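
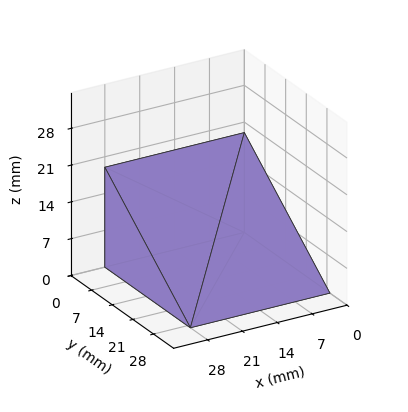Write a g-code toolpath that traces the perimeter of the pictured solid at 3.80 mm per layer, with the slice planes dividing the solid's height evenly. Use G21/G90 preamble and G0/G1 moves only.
Reading the render: the shape is a wedge (ramp): 28 × 29 mm base, rising to 19 mm along the y=0 edge and sloping linearly to z=0 at y=29 (dimensions read to the nearest mm from the axis ticks). For the g-code, the solid's height is divided into equal slices at the stated Δz and each level perimeter traced with G1 moves after a G0 lift.

; perimeter-only toolpath
G21 ; units = mm
G90 ; absolute positioning
G28 ; home
; layer 1
G0 Z3.80
G0 X0.00 Y0.00
G1 X28.00 Y0.00
G1 X28.00 Y23.20
G1 X0.00 Y23.20
G1 X0.00 Y0.00
; layer 2
G0 Z7.60
G0 X0.00 Y0.00
G1 X28.00 Y0.00
G1 X28.00 Y17.40
G1 X0.00 Y17.40
G1 X0.00 Y0.00
; layer 3
G0 Z11.40
G0 X0.00 Y0.00
G1 X28.00 Y0.00
G1 X28.00 Y11.60
G1 X0.00 Y11.60
G1 X0.00 Y0.00
; layer 4
G0 Z15.20
G0 X0.00 Y0.00
G1 X28.00 Y0.00
G1 X28.00 Y5.80
G1 X0.00 Y5.80
G1 X0.00 Y0.00
M2 ; end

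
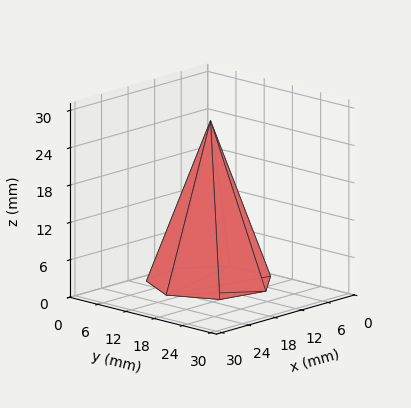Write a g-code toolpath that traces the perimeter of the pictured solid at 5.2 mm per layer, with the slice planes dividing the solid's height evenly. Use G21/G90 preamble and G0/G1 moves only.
Reading the render: the shape is a regular 7-sided pyramid, base circumscribed radius ≈ 10 mm, apex at z ≈ 26 mm (dimensions read to the nearest mm from the axis ticks). For the g-code, the solid's height is divided into equal slices at the stated Δz and each level perimeter traced with G1 moves after a G0 lift.

; perimeter-only toolpath
G21 ; units = mm
G90 ; absolute positioning
G28 ; home
; layer 1
G0 Z5.2
G0 X18.0 Y10.0
G1 X15.0 Y16.2
G1 X8.2 Y17.8
G1 X2.8 Y13.4
G1 X2.8 Y6.6
G1 X8.2 Y2.2
G1 X15.0 Y3.8
G1 X18.0 Y10.0
; layer 2
G0 Z10.4
G0 X16.0 Y10.0
G1 X13.7 Y14.7
G1 X8.7 Y15.8
G1 X4.6 Y12.6
G1 X4.6 Y7.4
G1 X8.7 Y4.2
G1 X13.7 Y5.3
G1 X16.0 Y10.0
; layer 3
G0 Z15.6
G0 X14.0 Y10.0
G1 X12.5 Y13.1
G1 X9.1 Y13.9
G1 X6.4 Y11.7
G1 X6.4 Y8.3
G1 X9.1 Y6.1
G1 X12.5 Y6.9
G1 X14.0 Y10.0
; layer 4
G0 Z20.8
G0 X12.0 Y10.0
G1 X11.2 Y11.6
G1 X9.6 Y11.9
G1 X8.2 Y10.9
G1 X8.2 Y9.1
G1 X9.6 Y8.1
G1 X11.2 Y8.4
G1 X12.0 Y10.0
M2 ; end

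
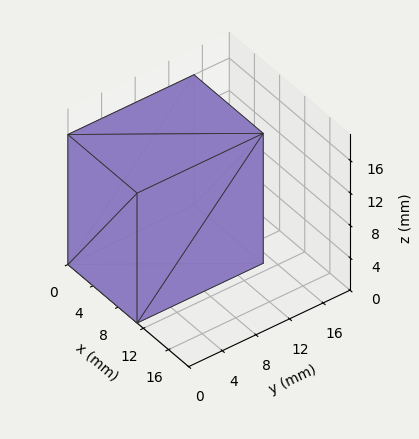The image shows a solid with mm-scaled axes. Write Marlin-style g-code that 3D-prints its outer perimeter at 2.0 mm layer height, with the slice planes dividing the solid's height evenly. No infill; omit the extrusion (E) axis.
Reading the render: the shape is a rectangular box, roughly 11 × 15 mm footprint and 16 mm tall (dimensions read to the nearest mm from the axis ticks). For the g-code, the solid's height is divided into equal slices at the stated Δz and each level perimeter traced with G1 moves after a G0 lift.

; perimeter-only toolpath
G21 ; units = mm
G90 ; absolute positioning
G28 ; home
; layer 1
G0 Z2.0
G0 X0.0 Y0.0
G1 X11.0 Y0.0
G1 X11.0 Y15.0
G1 X0.0 Y15.0
G1 X0.0 Y0.0
; layer 2
G0 Z4.0
G0 X0.0 Y0.0
G1 X11.0 Y0.0
G1 X11.0 Y15.0
G1 X0.0 Y15.0
G1 X0.0 Y0.0
; layer 3
G0 Z6.0
G0 X0.0 Y0.0
G1 X11.0 Y0.0
G1 X11.0 Y15.0
G1 X0.0 Y15.0
G1 X0.0 Y0.0
; layer 4
G0 Z8.0
G0 X0.0 Y0.0
G1 X11.0 Y0.0
G1 X11.0 Y15.0
G1 X0.0 Y15.0
G1 X0.0 Y0.0
; layer 5
G0 Z10.0
G0 X0.0 Y0.0
G1 X11.0 Y0.0
G1 X11.0 Y15.0
G1 X0.0 Y15.0
G1 X0.0 Y0.0
; layer 6
G0 Z12.0
G0 X0.0 Y0.0
G1 X11.0 Y0.0
G1 X11.0 Y15.0
G1 X0.0 Y15.0
G1 X0.0 Y0.0
; layer 7
G0 Z14.0
G0 X0.0 Y0.0
G1 X11.0 Y0.0
G1 X11.0 Y15.0
G1 X0.0 Y15.0
G1 X0.0 Y0.0
; layer 8
G0 Z16.0
G0 X0.0 Y0.0
G1 X11.0 Y0.0
G1 X11.0 Y15.0
G1 X0.0 Y15.0
G1 X0.0 Y0.0
M2 ; end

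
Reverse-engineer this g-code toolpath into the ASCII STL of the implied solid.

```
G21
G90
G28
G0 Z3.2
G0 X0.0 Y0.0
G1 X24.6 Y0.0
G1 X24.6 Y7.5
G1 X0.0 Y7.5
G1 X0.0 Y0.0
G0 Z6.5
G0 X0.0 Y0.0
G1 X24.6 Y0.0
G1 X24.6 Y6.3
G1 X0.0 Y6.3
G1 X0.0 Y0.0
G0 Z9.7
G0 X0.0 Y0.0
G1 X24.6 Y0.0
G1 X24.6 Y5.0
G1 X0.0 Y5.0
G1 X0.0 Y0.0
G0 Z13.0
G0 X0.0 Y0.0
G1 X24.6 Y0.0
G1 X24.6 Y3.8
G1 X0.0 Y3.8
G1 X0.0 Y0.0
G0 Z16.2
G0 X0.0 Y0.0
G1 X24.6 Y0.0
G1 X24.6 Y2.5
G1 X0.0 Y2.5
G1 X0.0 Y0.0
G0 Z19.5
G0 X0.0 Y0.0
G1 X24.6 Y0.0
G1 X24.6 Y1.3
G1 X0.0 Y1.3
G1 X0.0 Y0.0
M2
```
solid part
  facet normal 0.0000 0.0000 -1.0000
    outer loop
      vertex 24.6 8.8 0.0
      vertex 24.6 0.0 0.0
      vertex 0.0 0.0 0.0
    endloop
  endfacet
  facet normal 0.0000 0.0000 -1.0000
    outer loop
      vertex 0.0 8.8 0.0
      vertex 24.6 8.8 0.0
      vertex 0.0 0.0 0.0
    endloop
  endfacet
  facet normal 0.0000 -1.0000 0.0000
    outer loop
      vertex 0.0 0.0 0.0
      vertex 24.6 0.0 0.0
      vertex 24.6 0.0 22.7
    endloop
  endfacet
  facet normal 0.0000 -1.0000 0.0000
    outer loop
      vertex 0.0 0.0 0.0
      vertex 24.6 0.0 22.7
      vertex 0.0 0.0 22.7
    endloop
  endfacet
  facet normal 0.0000 0.9324 0.3615
    outer loop
      vertex 0.0 0.0 22.7
      vertex 24.6 0.0 22.7
      vertex 24.6 8.8 0.0
    endloop
  endfacet
  facet normal 0.0000 0.9324 0.3615
    outer loop
      vertex 0.0 0.0 22.7
      vertex 24.6 8.8 0.0
      vertex 0.0 8.8 0.0
    endloop
  endfacet
  facet normal -1.0000 0.0000 0.0000
    outer loop
      vertex 0.0 0.0 22.7
      vertex 0.0 8.8 0.0
      vertex 0.0 0.0 0.0
    endloop
  endfacet
  facet normal 1.0000 0.0000 0.0000
    outer loop
      vertex 24.6 0.0 0.0
      vertex 24.6 8.8 0.0
      vertex 24.6 0.0 22.7
    endloop
  endfacet
endsolid part

The G0 Z moves step by Δz≈3.2 mm. The G1 loops shrink linearly with z, so the solid tapers from its base footprint up to z≈22.7. Closing with a flat bottom cap and the tapered top and triangulating gives 8 facets — a wedge (ramp): 24.6 × 8.8 mm base, rising to 22.7 mm along the y=0 edge and sloping linearly to z=0 at y=8.8.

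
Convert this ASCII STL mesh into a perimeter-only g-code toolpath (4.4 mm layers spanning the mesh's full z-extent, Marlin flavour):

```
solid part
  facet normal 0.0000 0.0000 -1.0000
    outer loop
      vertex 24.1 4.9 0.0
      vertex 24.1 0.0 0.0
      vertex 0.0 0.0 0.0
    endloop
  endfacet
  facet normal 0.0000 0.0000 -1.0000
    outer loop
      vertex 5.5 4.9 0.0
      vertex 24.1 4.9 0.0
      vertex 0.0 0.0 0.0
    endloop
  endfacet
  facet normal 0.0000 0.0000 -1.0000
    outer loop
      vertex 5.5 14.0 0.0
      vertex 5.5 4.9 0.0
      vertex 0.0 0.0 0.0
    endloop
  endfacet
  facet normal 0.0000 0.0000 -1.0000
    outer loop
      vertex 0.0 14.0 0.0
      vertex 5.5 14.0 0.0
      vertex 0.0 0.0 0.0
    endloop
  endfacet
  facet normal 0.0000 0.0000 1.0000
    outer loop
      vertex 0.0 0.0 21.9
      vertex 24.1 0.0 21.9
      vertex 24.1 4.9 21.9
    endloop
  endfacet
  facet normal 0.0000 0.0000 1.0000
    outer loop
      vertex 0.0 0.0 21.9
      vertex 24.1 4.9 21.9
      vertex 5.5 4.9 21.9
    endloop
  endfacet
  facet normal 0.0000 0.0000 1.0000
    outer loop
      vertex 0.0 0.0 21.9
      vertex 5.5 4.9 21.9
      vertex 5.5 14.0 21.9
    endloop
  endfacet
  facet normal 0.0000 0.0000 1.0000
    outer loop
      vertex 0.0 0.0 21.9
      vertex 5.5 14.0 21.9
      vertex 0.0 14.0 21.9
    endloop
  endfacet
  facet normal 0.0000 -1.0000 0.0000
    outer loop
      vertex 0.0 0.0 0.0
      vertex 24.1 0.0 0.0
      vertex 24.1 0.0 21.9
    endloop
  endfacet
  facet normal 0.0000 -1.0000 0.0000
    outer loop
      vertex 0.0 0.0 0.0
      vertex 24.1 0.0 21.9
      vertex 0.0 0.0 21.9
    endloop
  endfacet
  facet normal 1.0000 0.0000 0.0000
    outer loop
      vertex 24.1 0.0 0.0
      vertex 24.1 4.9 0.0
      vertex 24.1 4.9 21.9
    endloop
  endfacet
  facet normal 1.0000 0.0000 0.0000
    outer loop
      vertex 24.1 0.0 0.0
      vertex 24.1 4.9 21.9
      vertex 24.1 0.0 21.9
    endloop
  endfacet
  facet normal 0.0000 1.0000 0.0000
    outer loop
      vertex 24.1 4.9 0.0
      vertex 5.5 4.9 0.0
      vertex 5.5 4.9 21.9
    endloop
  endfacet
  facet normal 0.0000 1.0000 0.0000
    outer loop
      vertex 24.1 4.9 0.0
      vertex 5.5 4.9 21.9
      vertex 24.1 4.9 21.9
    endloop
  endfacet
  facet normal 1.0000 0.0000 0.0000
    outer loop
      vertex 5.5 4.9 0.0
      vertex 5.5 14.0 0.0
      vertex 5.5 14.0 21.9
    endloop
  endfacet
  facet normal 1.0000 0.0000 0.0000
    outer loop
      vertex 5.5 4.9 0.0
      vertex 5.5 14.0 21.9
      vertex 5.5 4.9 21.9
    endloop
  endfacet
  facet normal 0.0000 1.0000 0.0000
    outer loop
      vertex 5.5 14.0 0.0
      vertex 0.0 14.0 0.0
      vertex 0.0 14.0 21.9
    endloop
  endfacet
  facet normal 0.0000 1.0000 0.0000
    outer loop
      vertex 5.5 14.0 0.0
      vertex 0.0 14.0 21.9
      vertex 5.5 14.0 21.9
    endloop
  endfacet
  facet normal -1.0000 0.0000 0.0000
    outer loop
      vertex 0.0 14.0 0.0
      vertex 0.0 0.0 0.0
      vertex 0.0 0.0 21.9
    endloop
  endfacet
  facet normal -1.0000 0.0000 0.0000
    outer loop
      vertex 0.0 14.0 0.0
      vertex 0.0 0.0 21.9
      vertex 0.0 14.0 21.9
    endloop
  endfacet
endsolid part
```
; perimeter-only toolpath
G21 ; units = mm
G90 ; absolute positioning
G28 ; home
; layer 1
G0 Z4.4
G0 X0.0 Y0.0
G1 X24.1 Y0.0
G1 X24.1 Y4.9
G1 X5.5 Y4.9
G1 X5.5 Y14.0
G1 X0.0 Y14.0
G1 X0.0 Y0.0
; layer 2
G0 Z8.8
G0 X0.0 Y0.0
G1 X24.1 Y0.0
G1 X24.1 Y4.9
G1 X5.5 Y4.9
G1 X5.5 Y14.0
G1 X0.0 Y14.0
G1 X0.0 Y0.0
; layer 3
G0 Z13.1
G0 X0.0 Y0.0
G1 X24.1 Y0.0
G1 X24.1 Y4.9
G1 X5.5 Y4.9
G1 X5.5 Y14.0
G1 X0.0 Y14.0
G1 X0.0 Y0.0
; layer 4
G0 Z17.5
G0 X0.0 Y0.0
G1 X24.1 Y0.0
G1 X24.1 Y4.9
G1 X5.5 Y4.9
G1 X5.5 Y14.0
G1 X0.0 Y14.0
G1 X0.0 Y0.0
; layer 5
G0 Z21.9
G0 X0.0 Y0.0
G1 X24.1 Y0.0
G1 X24.1 Y4.9
G1 X5.5 Y4.9
G1 X5.5 Y14.0
G1 X0.0 Y14.0
G1 X0.0 Y0.0
M2 ; end

The solid is an L-shaped prism: outer 24.1 × 14 mm, arm thicknesses ≈ 4.9 mm (horizontal) and 5.5 mm (vertical), extruded 21.9 mm in z. Slicing at Δz = 4.4 mm — 5 equal slices spanning the solid's height, so layer i sits at z = i·h/5 — gives 5 non-empty perimeters. Each is a 6-segment closed polygon; G0 lifts to the layer z and rapids to the start vertex, then G1 traces the edges.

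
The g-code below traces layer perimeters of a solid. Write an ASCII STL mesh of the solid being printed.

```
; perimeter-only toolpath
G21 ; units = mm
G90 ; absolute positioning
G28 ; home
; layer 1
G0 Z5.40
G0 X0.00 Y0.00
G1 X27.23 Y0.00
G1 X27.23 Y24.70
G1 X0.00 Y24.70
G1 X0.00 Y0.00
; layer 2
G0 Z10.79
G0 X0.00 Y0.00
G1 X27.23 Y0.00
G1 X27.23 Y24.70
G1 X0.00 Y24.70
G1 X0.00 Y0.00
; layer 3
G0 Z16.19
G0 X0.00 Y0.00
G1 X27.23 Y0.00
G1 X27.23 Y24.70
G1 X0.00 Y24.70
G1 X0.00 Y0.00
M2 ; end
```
solid part
  facet normal 0.0000 0.0000 -1.0000
    outer loop
      vertex 27.23 24.70 0.00
      vertex 27.23 0.00 0.00
      vertex 0.00 0.00 0.00
    endloop
  endfacet
  facet normal 0.0000 0.0000 -1.0000
    outer loop
      vertex 0.00 24.70 0.00
      vertex 27.23 24.70 0.00
      vertex 0.00 0.00 0.00
    endloop
  endfacet
  facet normal 0.0000 0.0000 1.0000
    outer loop
      vertex 0.00 0.00 16.19
      vertex 27.23 0.00 16.19
      vertex 27.23 24.70 16.19
    endloop
  endfacet
  facet normal 0.0000 0.0000 1.0000
    outer loop
      vertex 0.00 0.00 16.19
      vertex 27.23 24.70 16.19
      vertex 0.00 24.70 16.19
    endloop
  endfacet
  facet normal 0.0000 -1.0000 0.0000
    outer loop
      vertex 0.00 0.00 0.00
      vertex 27.23 0.00 0.00
      vertex 27.23 0.00 16.19
    endloop
  endfacet
  facet normal 0.0000 -1.0000 0.0000
    outer loop
      vertex 0.00 0.00 0.00
      vertex 27.23 0.00 16.19
      vertex 0.00 0.00 16.19
    endloop
  endfacet
  facet normal 0.0000 1.0000 0.0000
    outer loop
      vertex 27.23 24.70 16.19
      vertex 27.23 24.70 0.00
      vertex 0.00 24.70 0.00
    endloop
  endfacet
  facet normal 0.0000 1.0000 0.0000
    outer loop
      vertex 0.00 24.70 16.19
      vertex 27.23 24.70 16.19
      vertex 0.00 24.70 0.00
    endloop
  endfacet
  facet normal -1.0000 0.0000 0.0000
    outer loop
      vertex 0.00 24.70 16.19
      vertex 0.00 24.70 0.00
      vertex 0.00 0.00 0.00
    endloop
  endfacet
  facet normal -1.0000 0.0000 0.0000
    outer loop
      vertex 0.00 0.00 16.19
      vertex 0.00 24.70 16.19
      vertex 0.00 0.00 0.00
    endloop
  endfacet
  facet normal 1.0000 0.0000 0.0000
    outer loop
      vertex 27.23 0.00 0.00
      vertex 27.23 24.70 0.00
      vertex 27.23 24.70 16.19
    endloop
  endfacet
  facet normal 1.0000 0.0000 0.0000
    outer loop
      vertex 27.23 0.00 0.00
      vertex 27.23 24.70 16.19
      vertex 27.23 0.00 16.19
    endloop
  endfacet
endsolid part

The G0 Z moves step by Δz≈5.40 mm. Every layer's G1 loop is the same polygon, so the solid is a straight extrusion of it from z=0 to z≈16.2. Closing with flat bottom and top caps and triangulating gives 12 facets — a rectangular box, roughly 27.2 × 24.7 mm footprint and 16.2 mm tall.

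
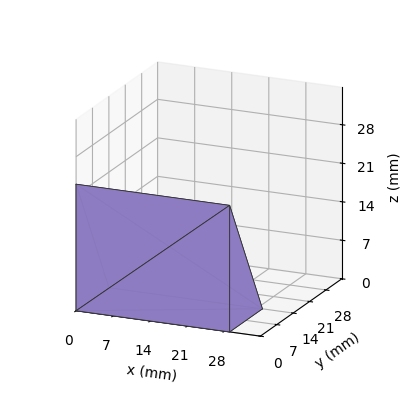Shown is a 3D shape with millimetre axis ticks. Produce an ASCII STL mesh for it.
Reading the render: the shape is a wedge (ramp): 29 × 14 mm base, rising to 23 mm along the y=0 edge and sloping linearly to z=0 at y=14 (dimensions read to the nearest mm from the axis ticks). For the STL, each face is triangulated and given an outward normal.

solid part
  facet normal 0.0000 0.0000 -1.0000
    outer loop
      vertex 29.00 14.00 0.00
      vertex 29.00 0.00 0.00
      vertex 0.00 0.00 0.00
    endloop
  endfacet
  facet normal 0.0000 0.0000 -1.0000
    outer loop
      vertex 0.00 14.00 0.00
      vertex 29.00 14.00 0.00
      vertex 0.00 0.00 0.00
    endloop
  endfacet
  facet normal 0.0000 -1.0000 0.0000
    outer loop
      vertex 0.00 0.00 0.00
      vertex 29.00 0.00 0.00
      vertex 29.00 0.00 23.00
    endloop
  endfacet
  facet normal 0.0000 -1.0000 0.0000
    outer loop
      vertex 0.00 0.00 0.00
      vertex 29.00 0.00 23.00
      vertex 0.00 0.00 23.00
    endloop
  endfacet
  facet normal 0.0000 0.8542 0.5199
    outer loop
      vertex 0.00 0.00 23.00
      vertex 29.00 0.00 23.00
      vertex 29.00 14.00 0.00
    endloop
  endfacet
  facet normal 0.0000 0.8542 0.5199
    outer loop
      vertex 0.00 0.00 23.00
      vertex 29.00 14.00 0.00
      vertex 0.00 14.00 0.00
    endloop
  endfacet
  facet normal -1.0000 0.0000 0.0000
    outer loop
      vertex 0.00 0.00 23.00
      vertex 0.00 14.00 0.00
      vertex 0.00 0.00 0.00
    endloop
  endfacet
  facet normal 1.0000 0.0000 0.0000
    outer loop
      vertex 29.00 0.00 0.00
      vertex 29.00 14.00 0.00
      vertex 29.00 0.00 23.00
    endloop
  endfacet
endsolid part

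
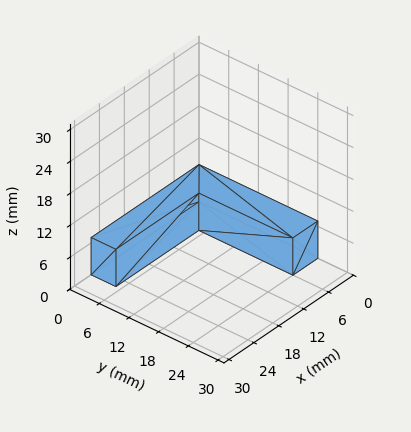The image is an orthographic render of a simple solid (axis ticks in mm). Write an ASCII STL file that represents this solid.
Reading the render: the shape is an L-shaped prism: outer 26 × 24 mm, arm thicknesses ≈ 5 mm (horizontal) and 6 mm (vertical), extruded 7 mm in z (dimensions read to the nearest mm from the axis ticks). For the STL, each face is triangulated and given an outward normal.

solid part
  facet normal 0.0000 0.0000 -1.0000
    outer loop
      vertex 26.00 5.00 0.00
      vertex 26.00 0.00 0.00
      vertex 0.00 0.00 0.00
    endloop
  endfacet
  facet normal 0.0000 0.0000 -1.0000
    outer loop
      vertex 6.00 5.00 0.00
      vertex 26.00 5.00 0.00
      vertex 0.00 0.00 0.00
    endloop
  endfacet
  facet normal 0.0000 0.0000 -1.0000
    outer loop
      vertex 6.00 24.00 0.00
      vertex 6.00 5.00 0.00
      vertex 0.00 0.00 0.00
    endloop
  endfacet
  facet normal 0.0000 0.0000 -1.0000
    outer loop
      vertex 0.00 24.00 0.00
      vertex 6.00 24.00 0.00
      vertex 0.00 0.00 0.00
    endloop
  endfacet
  facet normal 0.0000 0.0000 1.0000
    outer loop
      vertex 0.00 0.00 7.00
      vertex 26.00 0.00 7.00
      vertex 26.00 5.00 7.00
    endloop
  endfacet
  facet normal 0.0000 0.0000 1.0000
    outer loop
      vertex 0.00 0.00 7.00
      vertex 26.00 5.00 7.00
      vertex 6.00 5.00 7.00
    endloop
  endfacet
  facet normal 0.0000 0.0000 1.0000
    outer loop
      vertex 0.00 0.00 7.00
      vertex 6.00 5.00 7.00
      vertex 6.00 24.00 7.00
    endloop
  endfacet
  facet normal 0.0000 0.0000 1.0000
    outer loop
      vertex 0.00 0.00 7.00
      vertex 6.00 24.00 7.00
      vertex 0.00 24.00 7.00
    endloop
  endfacet
  facet normal 0.0000 -1.0000 0.0000
    outer loop
      vertex 0.00 0.00 0.00
      vertex 26.00 0.00 0.00
      vertex 26.00 0.00 7.00
    endloop
  endfacet
  facet normal 0.0000 -1.0000 0.0000
    outer loop
      vertex 0.00 0.00 0.00
      vertex 26.00 0.00 7.00
      vertex 0.00 0.00 7.00
    endloop
  endfacet
  facet normal 1.0000 0.0000 0.0000
    outer loop
      vertex 26.00 0.00 0.00
      vertex 26.00 5.00 0.00
      vertex 26.00 5.00 7.00
    endloop
  endfacet
  facet normal 1.0000 0.0000 0.0000
    outer loop
      vertex 26.00 0.00 0.00
      vertex 26.00 5.00 7.00
      vertex 26.00 0.00 7.00
    endloop
  endfacet
  facet normal 0.0000 1.0000 0.0000
    outer loop
      vertex 26.00 5.00 0.00
      vertex 6.00 5.00 0.00
      vertex 6.00 5.00 7.00
    endloop
  endfacet
  facet normal 0.0000 1.0000 0.0000
    outer loop
      vertex 26.00 5.00 0.00
      vertex 6.00 5.00 7.00
      vertex 26.00 5.00 7.00
    endloop
  endfacet
  facet normal 1.0000 0.0000 0.0000
    outer loop
      vertex 6.00 5.00 0.00
      vertex 6.00 24.00 0.00
      vertex 6.00 24.00 7.00
    endloop
  endfacet
  facet normal 1.0000 0.0000 0.0000
    outer loop
      vertex 6.00 5.00 0.00
      vertex 6.00 24.00 7.00
      vertex 6.00 5.00 7.00
    endloop
  endfacet
  facet normal 0.0000 1.0000 0.0000
    outer loop
      vertex 6.00 24.00 0.00
      vertex 0.00 24.00 0.00
      vertex 0.00 24.00 7.00
    endloop
  endfacet
  facet normal 0.0000 1.0000 0.0000
    outer loop
      vertex 6.00 24.00 0.00
      vertex 0.00 24.00 7.00
      vertex 6.00 24.00 7.00
    endloop
  endfacet
  facet normal -1.0000 0.0000 0.0000
    outer loop
      vertex 0.00 24.00 0.00
      vertex 0.00 0.00 0.00
      vertex 0.00 0.00 7.00
    endloop
  endfacet
  facet normal -1.0000 0.0000 0.0000
    outer loop
      vertex 0.00 24.00 0.00
      vertex 0.00 0.00 7.00
      vertex 0.00 24.00 7.00
    endloop
  endfacet
endsolid part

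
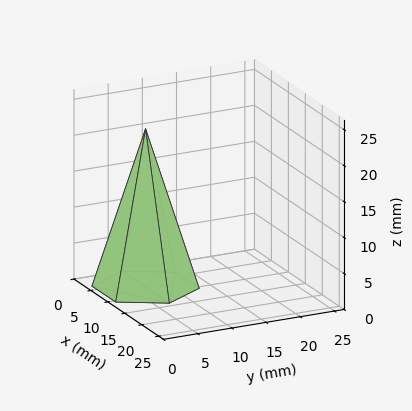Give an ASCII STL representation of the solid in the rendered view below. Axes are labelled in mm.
Reading the render: the shape is a regular 6-sided pyramid, base circumscribed radius ≈ 7 mm, apex at z ≈ 22 mm (dimensions read to the nearest mm from the axis ticks). For the STL, each face is triangulated and given an outward normal.

solid part
  facet normal 0.0000 0.0000 -1.0000
    outer loop
      vertex 3.5 13.1 0.0
      vertex 10.5 13.1 0.0
      vertex 14.0 7.0 0.0
    endloop
  endfacet
  facet normal 0.0000 0.0000 -1.0000
    outer loop
      vertex 0.0 7.0 0.0
      vertex 3.5 13.1 0.0
      vertex 14.0 7.0 0.0
    endloop
  endfacet
  facet normal 0.0000 0.0000 -1.0000
    outer loop
      vertex 3.5 0.9 0.0
      vertex 0.0 7.0 0.0
      vertex 14.0 7.0 0.0
    endloop
  endfacet
  facet normal 0.0000 0.0000 -1.0000
    outer loop
      vertex 10.5 0.9 0.0
      vertex 3.5 0.9 0.0
      vertex 14.0 7.0 0.0
    endloop
  endfacet
  facet normal 0.8361 0.4797 0.2660
    outer loop
      vertex 14.0 7.0 0.0
      vertex 10.5 13.1 0.0
      vertex 7.0 7.0 22.0
    endloop
  endfacet
  facet normal 0.0000 0.9636 0.2672
    outer loop
      vertex 10.5 13.1 0.0
      vertex 3.5 13.1 0.0
      vertex 7.0 7.0 22.0
    endloop
  endfacet
  facet normal -0.8361 0.4797 0.2660
    outer loop
      vertex 3.5 13.1 0.0
      vertex 0.0 7.0 0.0
      vertex 7.0 7.0 22.0
    endloop
  endfacet
  facet normal -0.8361 -0.4797 0.2660
    outer loop
      vertex 0.0 7.0 0.0
      vertex 3.5 0.9 0.0
      vertex 7.0 7.0 22.0
    endloop
  endfacet
  facet normal 0.0000 -0.9636 0.2672
    outer loop
      vertex 3.5 0.9 0.0
      vertex 10.5 0.9 0.0
      vertex 7.0 7.0 22.0
    endloop
  endfacet
  facet normal 0.8361 -0.4797 0.2660
    outer loop
      vertex 10.5 0.9 0.0
      vertex 14.0 7.0 0.0
      vertex 7.0 7.0 22.0
    endloop
  endfacet
endsolid part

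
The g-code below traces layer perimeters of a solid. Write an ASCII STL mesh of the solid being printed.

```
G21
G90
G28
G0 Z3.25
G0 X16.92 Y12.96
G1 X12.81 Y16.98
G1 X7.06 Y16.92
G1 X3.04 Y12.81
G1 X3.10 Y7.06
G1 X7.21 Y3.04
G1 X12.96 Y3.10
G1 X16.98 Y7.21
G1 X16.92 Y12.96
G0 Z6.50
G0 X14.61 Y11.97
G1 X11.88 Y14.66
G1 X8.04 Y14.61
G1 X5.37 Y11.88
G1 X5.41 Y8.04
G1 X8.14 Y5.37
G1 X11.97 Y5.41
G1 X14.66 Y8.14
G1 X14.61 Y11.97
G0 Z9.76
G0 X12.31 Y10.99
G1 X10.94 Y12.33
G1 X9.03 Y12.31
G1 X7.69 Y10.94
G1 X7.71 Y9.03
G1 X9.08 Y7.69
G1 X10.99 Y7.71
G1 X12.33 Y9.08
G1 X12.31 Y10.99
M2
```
solid part
  facet normal 0.0000 0.0000 -1.0000
    outer loop
      vertex 6.08 19.22 0.00
      vertex 13.74 19.30 0.00
      vertex 19.22 13.94 0.00
    endloop
  endfacet
  facet normal 0.0000 0.0000 -1.0000
    outer loop
      vertex 0.72 13.74 0.00
      vertex 6.08 19.22 0.00
      vertex 19.22 13.94 0.00
    endloop
  endfacet
  facet normal 0.0000 0.0000 -1.0000
    outer loop
      vertex 0.80 6.08 0.00
      vertex 0.72 13.74 0.00
      vertex 19.22 13.94 0.00
    endloop
  endfacet
  facet normal 0.0000 0.0000 -1.0000
    outer loop
      vertex 6.28 0.72 0.00
      vertex 0.80 6.08 0.00
      vertex 19.22 13.94 0.00
    endloop
  endfacet
  facet normal 0.0000 0.0000 -1.0000
    outer loop
      vertex 13.94 0.80 0.00
      vertex 6.28 0.72 0.00
      vertex 19.22 13.94 0.00
    endloop
  endfacet
  facet normal 0.0000 0.0000 -1.0000
    outer loop
      vertex 19.30 6.28 0.00
      vertex 13.94 0.80 0.00
      vertex 19.22 13.94 0.00
    endloop
  endfacet
  facet normal 0.5699 0.5826 0.5794
    outer loop
      vertex 19.22 13.94 0.00
      vertex 13.74 19.30 0.00
      vertex 10.01 10.01 13.01
    endloop
  endfacet
  facet normal -0.0085 0.8149 0.5795
    outer loop
      vertex 13.74 19.30 0.00
      vertex 6.08 19.22 0.00
      vertex 10.01 10.01 13.01
    endloop
  endfacet
  facet normal -0.5826 0.5699 0.5794
    outer loop
      vertex 6.08 19.22 0.00
      vertex 0.72 13.74 0.00
      vertex 10.01 10.01 13.01
    endloop
  endfacet
  facet normal -0.8149 -0.0085 0.5795
    outer loop
      vertex 0.72 13.74 0.00
      vertex 0.80 6.08 0.00
      vertex 10.01 10.01 13.01
    endloop
  endfacet
  facet normal -0.5699 -0.5826 0.5794
    outer loop
      vertex 0.80 6.08 0.00
      vertex 6.28 0.72 0.00
      vertex 10.01 10.01 13.01
    endloop
  endfacet
  facet normal 0.0085 -0.8149 0.5795
    outer loop
      vertex 6.28 0.72 0.00
      vertex 13.94 0.80 0.00
      vertex 10.01 10.01 13.01
    endloop
  endfacet
  facet normal 0.5826 -0.5699 0.5794
    outer loop
      vertex 13.94 0.80 0.00
      vertex 19.30 6.28 0.00
      vertex 10.01 10.01 13.01
    endloop
  endfacet
  facet normal 0.8149 0.0085 0.5795
    outer loop
      vertex 19.30 6.28 0.00
      vertex 19.22 13.94 0.00
      vertex 10.01 10.01 13.01
    endloop
  endfacet
endsolid part

The G0 Z moves step by Δz≈3.25 mm. The G1 loops shrink linearly with z, so the solid tapers from its base footprint up to z≈13. Closing with a flat bottom cap and the tapered top and triangulating gives 14 facets — a regular 8-sided pyramid, base circumscribed radius ≈ 10 mm, apex at z ≈ 13 mm.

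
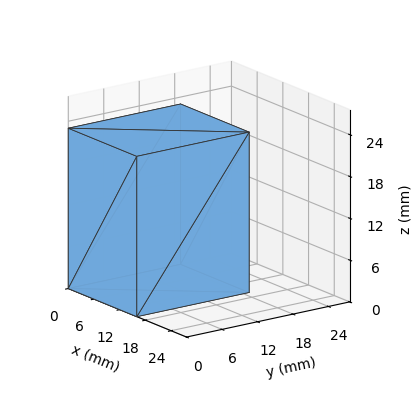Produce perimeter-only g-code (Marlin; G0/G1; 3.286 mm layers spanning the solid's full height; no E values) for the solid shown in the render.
Reading the render: the shape is a rectangular box, roughly 16 × 19 mm footprint and 23 mm tall (dimensions read to the nearest mm from the axis ticks). For the g-code, the solid's height is divided into equal slices at the stated Δz and each level perimeter traced with G1 moves after a G0 lift.

; perimeter-only toolpath
G21 ; units = mm
G90 ; absolute positioning
G28 ; home
; layer 1
G0 Z3.286
G0 X0.000 Y0.000
G1 X16.000 Y0.000
G1 X16.000 Y19.000
G1 X0.000 Y19.000
G1 X0.000 Y0.000
; layer 2
G0 Z6.571
G0 X0.000 Y0.000
G1 X16.000 Y0.000
G1 X16.000 Y19.000
G1 X0.000 Y19.000
G1 X0.000 Y0.000
; layer 3
G0 Z9.857
G0 X0.000 Y0.000
G1 X16.000 Y0.000
G1 X16.000 Y19.000
G1 X0.000 Y19.000
G1 X0.000 Y0.000
; layer 4
G0 Z13.143
G0 X0.000 Y0.000
G1 X16.000 Y0.000
G1 X16.000 Y19.000
G1 X0.000 Y19.000
G1 X0.000 Y0.000
; layer 5
G0 Z16.429
G0 X0.000 Y0.000
G1 X16.000 Y0.000
G1 X16.000 Y19.000
G1 X0.000 Y19.000
G1 X0.000 Y0.000
; layer 6
G0 Z19.714
G0 X0.000 Y0.000
G1 X16.000 Y0.000
G1 X16.000 Y19.000
G1 X0.000 Y19.000
G1 X0.000 Y0.000
; layer 7
G0 Z23.000
G0 X0.000 Y0.000
G1 X16.000 Y0.000
G1 X16.000 Y19.000
G1 X0.000 Y19.000
G1 X0.000 Y0.000
M2 ; end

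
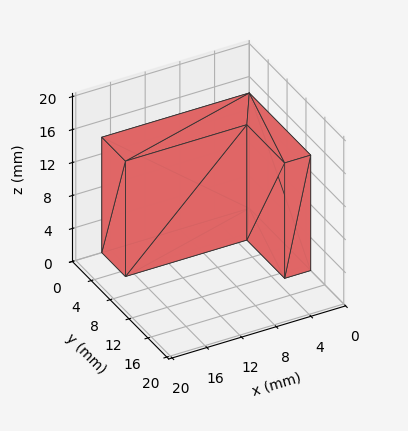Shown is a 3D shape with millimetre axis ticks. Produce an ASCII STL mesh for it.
Reading the render: the shape is an L-shaped prism: outer 17 × 13 mm, arm thicknesses ≈ 5 mm (horizontal) and 3 mm (vertical), extruded 14 mm in z (dimensions read to the nearest mm from the axis ticks). For the STL, each face is triangulated and given an outward normal.

solid part
  facet normal 0.0000 0.0000 -1.0000
    outer loop
      vertex 17.0 5.0 0.0
      vertex 17.0 0.0 0.0
      vertex 0.0 0.0 0.0
    endloop
  endfacet
  facet normal 0.0000 0.0000 -1.0000
    outer loop
      vertex 3.0 5.0 0.0
      vertex 17.0 5.0 0.0
      vertex 0.0 0.0 0.0
    endloop
  endfacet
  facet normal 0.0000 0.0000 -1.0000
    outer loop
      vertex 3.0 13.0 0.0
      vertex 3.0 5.0 0.0
      vertex 0.0 0.0 0.0
    endloop
  endfacet
  facet normal 0.0000 0.0000 -1.0000
    outer loop
      vertex 0.0 13.0 0.0
      vertex 3.0 13.0 0.0
      vertex 0.0 0.0 0.0
    endloop
  endfacet
  facet normal 0.0000 0.0000 1.0000
    outer loop
      vertex 0.0 0.0 14.0
      vertex 17.0 0.0 14.0
      vertex 17.0 5.0 14.0
    endloop
  endfacet
  facet normal 0.0000 0.0000 1.0000
    outer loop
      vertex 0.0 0.0 14.0
      vertex 17.0 5.0 14.0
      vertex 3.0 5.0 14.0
    endloop
  endfacet
  facet normal 0.0000 0.0000 1.0000
    outer loop
      vertex 0.0 0.0 14.0
      vertex 3.0 5.0 14.0
      vertex 3.0 13.0 14.0
    endloop
  endfacet
  facet normal 0.0000 0.0000 1.0000
    outer loop
      vertex 0.0 0.0 14.0
      vertex 3.0 13.0 14.0
      vertex 0.0 13.0 14.0
    endloop
  endfacet
  facet normal 0.0000 -1.0000 0.0000
    outer loop
      vertex 0.0 0.0 0.0
      vertex 17.0 0.0 0.0
      vertex 17.0 0.0 14.0
    endloop
  endfacet
  facet normal 0.0000 -1.0000 0.0000
    outer loop
      vertex 0.0 0.0 0.0
      vertex 17.0 0.0 14.0
      vertex 0.0 0.0 14.0
    endloop
  endfacet
  facet normal 1.0000 0.0000 0.0000
    outer loop
      vertex 17.0 0.0 0.0
      vertex 17.0 5.0 0.0
      vertex 17.0 5.0 14.0
    endloop
  endfacet
  facet normal 1.0000 0.0000 0.0000
    outer loop
      vertex 17.0 0.0 0.0
      vertex 17.0 5.0 14.0
      vertex 17.0 0.0 14.0
    endloop
  endfacet
  facet normal 0.0000 1.0000 0.0000
    outer loop
      vertex 17.0 5.0 0.0
      vertex 3.0 5.0 0.0
      vertex 3.0 5.0 14.0
    endloop
  endfacet
  facet normal 0.0000 1.0000 0.0000
    outer loop
      vertex 17.0 5.0 0.0
      vertex 3.0 5.0 14.0
      vertex 17.0 5.0 14.0
    endloop
  endfacet
  facet normal 1.0000 0.0000 0.0000
    outer loop
      vertex 3.0 5.0 0.0
      vertex 3.0 13.0 0.0
      vertex 3.0 13.0 14.0
    endloop
  endfacet
  facet normal 1.0000 0.0000 0.0000
    outer loop
      vertex 3.0 5.0 0.0
      vertex 3.0 13.0 14.0
      vertex 3.0 5.0 14.0
    endloop
  endfacet
  facet normal 0.0000 1.0000 0.0000
    outer loop
      vertex 3.0 13.0 0.0
      vertex 0.0 13.0 0.0
      vertex 0.0 13.0 14.0
    endloop
  endfacet
  facet normal 0.0000 1.0000 0.0000
    outer loop
      vertex 3.0 13.0 0.0
      vertex 0.0 13.0 14.0
      vertex 3.0 13.0 14.0
    endloop
  endfacet
  facet normal -1.0000 0.0000 0.0000
    outer loop
      vertex 0.0 13.0 0.0
      vertex 0.0 0.0 0.0
      vertex 0.0 0.0 14.0
    endloop
  endfacet
  facet normal -1.0000 0.0000 0.0000
    outer loop
      vertex 0.0 13.0 0.0
      vertex 0.0 0.0 14.0
      vertex 0.0 13.0 14.0
    endloop
  endfacet
endsolid part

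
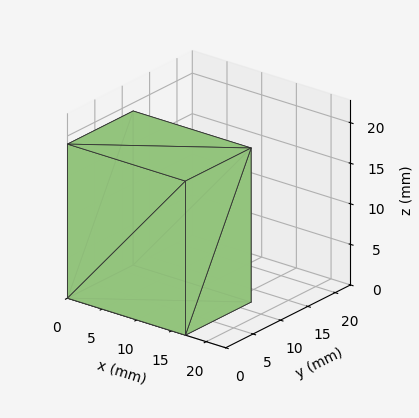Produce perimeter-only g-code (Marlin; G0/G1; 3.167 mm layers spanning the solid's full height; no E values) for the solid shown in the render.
Reading the render: the shape is a rectangular box, roughly 17 × 12 mm footprint and 19 mm tall (dimensions read to the nearest mm from the axis ticks). For the g-code, the solid's height is divided into equal slices at the stated Δz and each level perimeter traced with G1 moves after a G0 lift.

; perimeter-only toolpath
G21 ; units = mm
G90 ; absolute positioning
G28 ; home
; layer 1
G0 Z3.167
G0 X0.000 Y0.000
G1 X17.000 Y0.000
G1 X17.000 Y12.000
G1 X0.000 Y12.000
G1 X0.000 Y0.000
; layer 2
G0 Z6.333
G0 X0.000 Y0.000
G1 X17.000 Y0.000
G1 X17.000 Y12.000
G1 X0.000 Y12.000
G1 X0.000 Y0.000
; layer 3
G0 Z9.500
G0 X0.000 Y0.000
G1 X17.000 Y0.000
G1 X17.000 Y12.000
G1 X0.000 Y12.000
G1 X0.000 Y0.000
; layer 4
G0 Z12.667
G0 X0.000 Y0.000
G1 X17.000 Y0.000
G1 X17.000 Y12.000
G1 X0.000 Y12.000
G1 X0.000 Y0.000
; layer 5
G0 Z15.833
G0 X0.000 Y0.000
G1 X17.000 Y0.000
G1 X17.000 Y12.000
G1 X0.000 Y12.000
G1 X0.000 Y0.000
; layer 6
G0 Z19.000
G0 X0.000 Y0.000
G1 X17.000 Y0.000
G1 X17.000 Y12.000
G1 X0.000 Y12.000
G1 X0.000 Y0.000
M2 ; end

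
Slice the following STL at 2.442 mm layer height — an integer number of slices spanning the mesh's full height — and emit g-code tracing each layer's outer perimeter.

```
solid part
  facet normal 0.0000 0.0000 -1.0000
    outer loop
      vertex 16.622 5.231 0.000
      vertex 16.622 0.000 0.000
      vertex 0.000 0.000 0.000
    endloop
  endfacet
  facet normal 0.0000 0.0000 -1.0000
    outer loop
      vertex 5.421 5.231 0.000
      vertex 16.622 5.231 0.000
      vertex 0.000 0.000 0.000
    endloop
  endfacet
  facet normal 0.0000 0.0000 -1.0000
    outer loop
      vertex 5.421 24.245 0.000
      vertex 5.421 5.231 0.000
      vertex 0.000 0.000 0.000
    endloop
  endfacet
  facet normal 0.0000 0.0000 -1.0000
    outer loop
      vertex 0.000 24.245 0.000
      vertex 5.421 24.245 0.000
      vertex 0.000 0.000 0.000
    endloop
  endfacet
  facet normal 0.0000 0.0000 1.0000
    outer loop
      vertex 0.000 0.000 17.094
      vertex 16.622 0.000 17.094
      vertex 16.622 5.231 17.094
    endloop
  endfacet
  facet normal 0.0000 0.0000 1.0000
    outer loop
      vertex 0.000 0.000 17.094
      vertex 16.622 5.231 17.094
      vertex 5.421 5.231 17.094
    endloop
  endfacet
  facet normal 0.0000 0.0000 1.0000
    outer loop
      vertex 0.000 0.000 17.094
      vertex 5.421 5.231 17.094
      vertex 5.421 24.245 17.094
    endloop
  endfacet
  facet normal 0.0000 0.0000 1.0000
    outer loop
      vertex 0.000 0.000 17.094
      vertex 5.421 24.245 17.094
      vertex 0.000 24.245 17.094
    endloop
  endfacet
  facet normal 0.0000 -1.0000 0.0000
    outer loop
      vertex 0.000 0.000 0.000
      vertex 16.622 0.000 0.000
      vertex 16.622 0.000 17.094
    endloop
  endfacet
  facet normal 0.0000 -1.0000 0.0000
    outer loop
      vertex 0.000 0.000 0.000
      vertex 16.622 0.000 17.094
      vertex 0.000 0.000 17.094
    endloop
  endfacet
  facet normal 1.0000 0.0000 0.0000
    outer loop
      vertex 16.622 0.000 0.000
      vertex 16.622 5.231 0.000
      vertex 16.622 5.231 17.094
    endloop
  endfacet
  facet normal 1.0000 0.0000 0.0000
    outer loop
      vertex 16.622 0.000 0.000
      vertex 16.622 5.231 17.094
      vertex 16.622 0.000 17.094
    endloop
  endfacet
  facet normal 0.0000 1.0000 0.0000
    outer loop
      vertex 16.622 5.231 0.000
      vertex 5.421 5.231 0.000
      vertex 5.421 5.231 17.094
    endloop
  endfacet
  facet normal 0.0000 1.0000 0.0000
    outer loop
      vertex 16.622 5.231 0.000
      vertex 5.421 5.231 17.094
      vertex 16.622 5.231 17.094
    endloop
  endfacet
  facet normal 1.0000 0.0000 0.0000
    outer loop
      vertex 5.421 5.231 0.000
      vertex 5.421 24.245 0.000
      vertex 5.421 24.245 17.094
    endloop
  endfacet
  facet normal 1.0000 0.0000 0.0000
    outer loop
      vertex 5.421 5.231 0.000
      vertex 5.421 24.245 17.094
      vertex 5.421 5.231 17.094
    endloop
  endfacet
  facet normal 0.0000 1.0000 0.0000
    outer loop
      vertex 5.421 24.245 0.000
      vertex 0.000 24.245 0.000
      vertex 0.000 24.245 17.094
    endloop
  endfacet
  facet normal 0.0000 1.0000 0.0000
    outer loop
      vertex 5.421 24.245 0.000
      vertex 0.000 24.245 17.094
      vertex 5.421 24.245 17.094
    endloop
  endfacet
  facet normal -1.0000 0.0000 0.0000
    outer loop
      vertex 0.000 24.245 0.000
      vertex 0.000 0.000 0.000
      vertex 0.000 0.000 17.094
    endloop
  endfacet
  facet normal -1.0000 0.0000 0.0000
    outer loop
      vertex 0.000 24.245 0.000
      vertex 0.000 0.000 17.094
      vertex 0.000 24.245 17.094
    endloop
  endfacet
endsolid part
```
; perimeter-only toolpath
G21 ; units = mm
G90 ; absolute positioning
G28 ; home
; layer 1
G0 Z2.442
G0 X0.000 Y0.000
G1 X16.622 Y0.000
G1 X16.622 Y5.231
G1 X5.421 Y5.231
G1 X5.421 Y24.245
G1 X0.000 Y24.245
G1 X0.000 Y0.000
; layer 2
G0 Z4.884
G0 X0.000 Y0.000
G1 X16.622 Y0.000
G1 X16.622 Y5.231
G1 X5.421 Y5.231
G1 X5.421 Y24.245
G1 X0.000 Y24.245
G1 X0.000 Y0.000
; layer 3
G0 Z7.326
G0 X0.000 Y0.000
G1 X16.622 Y0.000
G1 X16.622 Y5.231
G1 X5.421 Y5.231
G1 X5.421 Y24.245
G1 X0.000 Y24.245
G1 X0.000 Y0.000
; layer 4
G0 Z9.768
G0 X0.000 Y0.000
G1 X16.622 Y0.000
G1 X16.622 Y5.231
G1 X5.421 Y5.231
G1 X5.421 Y24.245
G1 X0.000 Y24.245
G1 X0.000 Y0.000
; layer 5
G0 Z12.210
G0 X0.000 Y0.000
G1 X16.622 Y0.000
G1 X16.622 Y5.231
G1 X5.421 Y5.231
G1 X5.421 Y24.245
G1 X0.000 Y24.245
G1 X0.000 Y0.000
; layer 6
G0 Z14.652
G0 X0.000 Y0.000
G1 X16.622 Y0.000
G1 X16.622 Y5.231
G1 X5.421 Y5.231
G1 X5.421 Y24.245
G1 X0.000 Y24.245
G1 X0.000 Y0.000
; layer 7
G0 Z17.094
G0 X0.000 Y0.000
G1 X16.622 Y0.000
G1 X16.622 Y5.231
G1 X5.421 Y5.231
G1 X5.421 Y24.245
G1 X0.000 Y24.245
G1 X0.000 Y0.000
M2 ; end

The solid is an L-shaped prism: outer 16.6 × 24.2 mm, arm thicknesses ≈ 5.23 mm (horizontal) and 5.42 mm (vertical), extruded 17.1 mm in z. Slicing at Δz = 2.442 mm — 7 equal slices spanning the solid's height, so layer i sits at z = i·h/7 — gives 7 non-empty perimeters. Each is a 6-segment closed polygon; G0 lifts to the layer z and rapids to the start vertex, then G1 traces the edges.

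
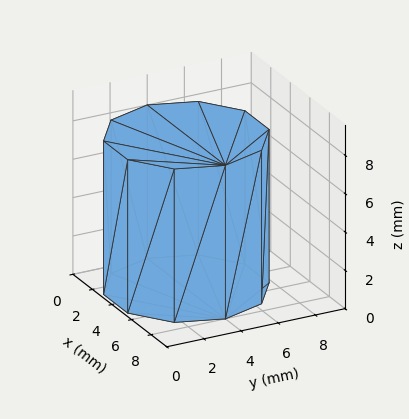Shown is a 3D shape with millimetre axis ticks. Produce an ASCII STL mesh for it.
Reading the render: the shape is a regular 10-sided prism (a cylinder approximated with 10 flat sides), circumscribed radius ≈ 4 mm, height ≈ 8 mm (dimensions read to the nearest mm from the axis ticks). For the STL, each face is triangulated and given an outward normal.

solid part
  facet normal 0.0000 0.0000 -1.0000
    outer loop
      vertex 5.236 7.804 0.000
      vertex 7.236 6.351 0.000
      vertex 8.000 4.000 0.000
    endloop
  endfacet
  facet normal 0.0000 0.0000 -1.0000
    outer loop
      vertex 2.764 7.804 0.000
      vertex 5.236 7.804 0.000
      vertex 8.000 4.000 0.000
    endloop
  endfacet
  facet normal 0.0000 0.0000 -1.0000
    outer loop
      vertex 0.764 6.351 0.000
      vertex 2.764 7.804 0.000
      vertex 8.000 4.000 0.000
    endloop
  endfacet
  facet normal 0.0000 0.0000 -1.0000
    outer loop
      vertex 0.000 4.000 0.000
      vertex 0.764 6.351 0.000
      vertex 8.000 4.000 0.000
    endloop
  endfacet
  facet normal 0.0000 0.0000 -1.0000
    outer loop
      vertex 0.764 1.649 0.000
      vertex 0.000 4.000 0.000
      vertex 8.000 4.000 0.000
    endloop
  endfacet
  facet normal 0.0000 0.0000 -1.0000
    outer loop
      vertex 2.764 0.196 0.000
      vertex 0.764 1.649 0.000
      vertex 8.000 4.000 0.000
    endloop
  endfacet
  facet normal 0.0000 0.0000 -1.0000
    outer loop
      vertex 5.236 0.196 0.000
      vertex 2.764 0.196 0.000
      vertex 8.000 4.000 0.000
    endloop
  endfacet
  facet normal 0.0000 0.0000 -1.0000
    outer loop
      vertex 7.236 1.649 0.000
      vertex 5.236 0.196 0.000
      vertex 8.000 4.000 0.000
    endloop
  endfacet
  facet normal 0.0000 0.0000 1.0000
    outer loop
      vertex 8.000 4.000 8.000
      vertex 7.236 6.351 8.000
      vertex 5.236 7.804 8.000
    endloop
  endfacet
  facet normal 0.0000 0.0000 1.0000
    outer loop
      vertex 8.000 4.000 8.000
      vertex 5.236 7.804 8.000
      vertex 2.764 7.804 8.000
    endloop
  endfacet
  facet normal 0.0000 0.0000 1.0000
    outer loop
      vertex 8.000 4.000 8.000
      vertex 2.764 7.804 8.000
      vertex 0.764 6.351 8.000
    endloop
  endfacet
  facet normal 0.0000 0.0000 1.0000
    outer loop
      vertex 8.000 4.000 8.000
      vertex 0.764 6.351 8.000
      vertex 0.000 4.000 8.000
    endloop
  endfacet
  facet normal 0.0000 0.0000 1.0000
    outer loop
      vertex 8.000 4.000 8.000
      vertex 0.000 4.000 8.000
      vertex 0.764 1.649 8.000
    endloop
  endfacet
  facet normal 0.0000 0.0000 1.0000
    outer loop
      vertex 8.000 4.000 8.000
      vertex 0.764 1.649 8.000
      vertex 2.764 0.196 8.000
    endloop
  endfacet
  facet normal 0.0000 0.0000 1.0000
    outer loop
      vertex 8.000 4.000 8.000
      vertex 2.764 0.196 8.000
      vertex 5.236 0.196 8.000
    endloop
  endfacet
  facet normal 0.0000 0.0000 1.0000
    outer loop
      vertex 8.000 4.000 8.000
      vertex 5.236 0.196 8.000
      vertex 7.236 1.649 8.000
    endloop
  endfacet
  facet normal 0.9510 0.3091 0.0000
    outer loop
      vertex 8.000 4.000 0.000
      vertex 7.236 6.351 0.000
      vertex 7.236 6.351 8.000
    endloop
  endfacet
  facet normal 0.9510 0.3091 0.0000
    outer loop
      vertex 8.000 4.000 0.000
      vertex 7.236 6.351 8.000
      vertex 8.000 4.000 8.000
    endloop
  endfacet
  facet normal 0.5878 0.8090 0.0000
    outer loop
      vertex 7.236 6.351 0.000
      vertex 5.236 7.804 0.000
      vertex 5.236 7.804 8.000
    endloop
  endfacet
  facet normal 0.5878 0.8090 0.0000
    outer loop
      vertex 7.236 6.351 0.000
      vertex 5.236 7.804 8.000
      vertex 7.236 6.351 8.000
    endloop
  endfacet
  facet normal 0.0000 1.0000 0.0000
    outer loop
      vertex 5.236 7.804 0.000
      vertex 2.764 7.804 0.000
      vertex 2.764 7.804 8.000
    endloop
  endfacet
  facet normal 0.0000 1.0000 0.0000
    outer loop
      vertex 5.236 7.804 0.000
      vertex 2.764 7.804 8.000
      vertex 5.236 7.804 8.000
    endloop
  endfacet
  facet normal -0.5878 0.8090 0.0000
    outer loop
      vertex 2.764 7.804 0.000
      vertex 0.764 6.351 0.000
      vertex 0.764 6.351 8.000
    endloop
  endfacet
  facet normal -0.5878 0.8090 0.0000
    outer loop
      vertex 2.764 7.804 0.000
      vertex 0.764 6.351 8.000
      vertex 2.764 7.804 8.000
    endloop
  endfacet
  facet normal -0.9510 0.3091 0.0000
    outer loop
      vertex 0.764 6.351 0.000
      vertex 0.000 4.000 0.000
      vertex 0.000 4.000 8.000
    endloop
  endfacet
  facet normal -0.9510 0.3091 0.0000
    outer loop
      vertex 0.764 6.351 0.000
      vertex 0.000 4.000 8.000
      vertex 0.764 6.351 8.000
    endloop
  endfacet
  facet normal -0.9510 -0.3091 0.0000
    outer loop
      vertex 0.000 4.000 0.000
      vertex 0.764 1.649 0.000
      vertex 0.764 1.649 8.000
    endloop
  endfacet
  facet normal -0.9510 -0.3091 0.0000
    outer loop
      vertex 0.000 4.000 0.000
      vertex 0.764 1.649 8.000
      vertex 0.000 4.000 8.000
    endloop
  endfacet
  facet normal -0.5878 -0.8090 0.0000
    outer loop
      vertex 0.764 1.649 0.000
      vertex 2.764 0.196 0.000
      vertex 2.764 0.196 8.000
    endloop
  endfacet
  facet normal -0.5878 -0.8090 0.0000
    outer loop
      vertex 0.764 1.649 0.000
      vertex 2.764 0.196 8.000
      vertex 0.764 1.649 8.000
    endloop
  endfacet
  facet normal 0.0000 -1.0000 0.0000
    outer loop
      vertex 2.764 0.196 0.000
      vertex 5.236 0.196 0.000
      vertex 5.236 0.196 8.000
    endloop
  endfacet
  facet normal 0.0000 -1.0000 0.0000
    outer loop
      vertex 2.764 0.196 0.000
      vertex 5.236 0.196 8.000
      vertex 2.764 0.196 8.000
    endloop
  endfacet
  facet normal 0.5878 -0.8090 0.0000
    outer loop
      vertex 5.236 0.196 0.000
      vertex 7.236 1.649 0.000
      vertex 7.236 1.649 8.000
    endloop
  endfacet
  facet normal 0.5878 -0.8090 0.0000
    outer loop
      vertex 5.236 0.196 0.000
      vertex 7.236 1.649 8.000
      vertex 5.236 0.196 8.000
    endloop
  endfacet
  facet normal 0.9510 -0.3091 0.0000
    outer loop
      vertex 7.236 1.649 0.000
      vertex 8.000 4.000 0.000
      vertex 8.000 4.000 8.000
    endloop
  endfacet
  facet normal 0.9510 -0.3091 0.0000
    outer loop
      vertex 7.236 1.649 0.000
      vertex 8.000 4.000 8.000
      vertex 7.236 1.649 8.000
    endloop
  endfacet
endsolid part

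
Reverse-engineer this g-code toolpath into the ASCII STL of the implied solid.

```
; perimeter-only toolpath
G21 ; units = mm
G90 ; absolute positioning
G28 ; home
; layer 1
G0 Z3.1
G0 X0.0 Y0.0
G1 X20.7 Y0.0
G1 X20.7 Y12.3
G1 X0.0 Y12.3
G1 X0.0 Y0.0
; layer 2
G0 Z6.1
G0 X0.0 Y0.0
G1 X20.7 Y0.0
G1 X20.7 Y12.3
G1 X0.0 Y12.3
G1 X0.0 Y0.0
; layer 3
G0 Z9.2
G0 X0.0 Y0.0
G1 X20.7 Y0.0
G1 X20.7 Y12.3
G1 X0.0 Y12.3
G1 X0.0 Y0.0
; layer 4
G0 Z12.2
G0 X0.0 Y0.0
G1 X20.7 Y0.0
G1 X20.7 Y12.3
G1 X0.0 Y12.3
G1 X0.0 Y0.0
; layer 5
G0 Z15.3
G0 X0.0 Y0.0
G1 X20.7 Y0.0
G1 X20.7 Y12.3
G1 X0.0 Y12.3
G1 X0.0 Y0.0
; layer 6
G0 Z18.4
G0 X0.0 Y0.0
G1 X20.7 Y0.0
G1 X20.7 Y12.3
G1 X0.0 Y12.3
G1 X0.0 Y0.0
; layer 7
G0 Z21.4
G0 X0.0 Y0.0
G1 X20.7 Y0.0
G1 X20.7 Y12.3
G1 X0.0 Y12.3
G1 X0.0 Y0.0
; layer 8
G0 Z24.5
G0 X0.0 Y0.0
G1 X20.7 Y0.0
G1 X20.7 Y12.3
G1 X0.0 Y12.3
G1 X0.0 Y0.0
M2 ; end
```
solid part
  facet normal 0.0000 0.0000 -1.0000
    outer loop
      vertex 20.7 12.3 0.0
      vertex 20.7 0.0 0.0
      vertex 0.0 0.0 0.0
    endloop
  endfacet
  facet normal 0.0000 0.0000 -1.0000
    outer loop
      vertex 0.0 12.3 0.0
      vertex 20.7 12.3 0.0
      vertex 0.0 0.0 0.0
    endloop
  endfacet
  facet normal 0.0000 0.0000 1.0000
    outer loop
      vertex 0.0 0.0 24.5
      vertex 20.7 0.0 24.5
      vertex 20.7 12.3 24.5
    endloop
  endfacet
  facet normal 0.0000 0.0000 1.0000
    outer loop
      vertex 0.0 0.0 24.5
      vertex 20.7 12.3 24.5
      vertex 0.0 12.3 24.5
    endloop
  endfacet
  facet normal 0.0000 -1.0000 0.0000
    outer loop
      vertex 0.0 0.0 0.0
      vertex 20.7 0.0 0.0
      vertex 20.7 0.0 24.5
    endloop
  endfacet
  facet normal 0.0000 -1.0000 0.0000
    outer loop
      vertex 0.0 0.0 0.0
      vertex 20.7 0.0 24.5
      vertex 0.0 0.0 24.5
    endloop
  endfacet
  facet normal 0.0000 1.0000 0.0000
    outer loop
      vertex 20.7 12.3 24.5
      vertex 20.7 12.3 0.0
      vertex 0.0 12.3 0.0
    endloop
  endfacet
  facet normal 0.0000 1.0000 0.0000
    outer loop
      vertex 0.0 12.3 24.5
      vertex 20.7 12.3 24.5
      vertex 0.0 12.3 0.0
    endloop
  endfacet
  facet normal -1.0000 0.0000 0.0000
    outer loop
      vertex 0.0 12.3 24.5
      vertex 0.0 12.3 0.0
      vertex 0.0 0.0 0.0
    endloop
  endfacet
  facet normal -1.0000 0.0000 0.0000
    outer loop
      vertex 0.0 0.0 24.5
      vertex 0.0 12.3 24.5
      vertex 0.0 0.0 0.0
    endloop
  endfacet
  facet normal 1.0000 0.0000 0.0000
    outer loop
      vertex 20.7 0.0 0.0
      vertex 20.7 12.3 0.0
      vertex 20.7 12.3 24.5
    endloop
  endfacet
  facet normal 1.0000 0.0000 0.0000
    outer loop
      vertex 20.7 0.0 0.0
      vertex 20.7 12.3 24.5
      vertex 20.7 0.0 24.5
    endloop
  endfacet
endsolid part

The G0 Z moves step by Δz≈3.1 mm. Every layer's G1 loop is the same polygon, so the solid is a straight extrusion of it from z=0 to z≈24.5. Closing with flat bottom and top caps and triangulating gives 12 facets — a rectangular box, roughly 20.7 × 12.3 mm footprint and 24.5 mm tall.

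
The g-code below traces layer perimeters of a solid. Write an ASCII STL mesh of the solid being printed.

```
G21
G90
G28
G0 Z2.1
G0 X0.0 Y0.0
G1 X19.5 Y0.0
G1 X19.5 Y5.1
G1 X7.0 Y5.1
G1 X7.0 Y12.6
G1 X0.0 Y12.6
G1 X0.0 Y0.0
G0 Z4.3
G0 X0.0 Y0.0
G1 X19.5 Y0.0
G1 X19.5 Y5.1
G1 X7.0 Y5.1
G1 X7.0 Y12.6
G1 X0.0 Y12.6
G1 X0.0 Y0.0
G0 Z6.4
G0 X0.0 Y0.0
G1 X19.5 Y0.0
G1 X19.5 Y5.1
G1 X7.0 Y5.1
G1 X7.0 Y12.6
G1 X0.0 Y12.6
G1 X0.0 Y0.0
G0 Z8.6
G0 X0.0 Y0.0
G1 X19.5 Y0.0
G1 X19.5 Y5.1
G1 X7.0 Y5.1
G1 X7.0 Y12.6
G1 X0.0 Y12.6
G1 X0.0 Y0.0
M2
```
solid part
  facet normal 0.0000 0.0000 -1.0000
    outer loop
      vertex 19.5 5.1 0.0
      vertex 19.5 0.0 0.0
      vertex 0.0 0.0 0.0
    endloop
  endfacet
  facet normal 0.0000 0.0000 -1.0000
    outer loop
      vertex 7.0 5.1 0.0
      vertex 19.5 5.1 0.0
      vertex 0.0 0.0 0.0
    endloop
  endfacet
  facet normal 0.0000 0.0000 -1.0000
    outer loop
      vertex 7.0 12.6 0.0
      vertex 7.0 5.1 0.0
      vertex 0.0 0.0 0.0
    endloop
  endfacet
  facet normal 0.0000 0.0000 -1.0000
    outer loop
      vertex 0.0 12.6 0.0
      vertex 7.0 12.6 0.0
      vertex 0.0 0.0 0.0
    endloop
  endfacet
  facet normal 0.0000 0.0000 1.0000
    outer loop
      vertex 0.0 0.0 8.6
      vertex 19.5 0.0 8.6
      vertex 19.5 5.1 8.6
    endloop
  endfacet
  facet normal 0.0000 0.0000 1.0000
    outer loop
      vertex 0.0 0.0 8.6
      vertex 19.5 5.1 8.6
      vertex 7.0 5.1 8.6
    endloop
  endfacet
  facet normal 0.0000 0.0000 1.0000
    outer loop
      vertex 0.0 0.0 8.6
      vertex 7.0 5.1 8.6
      vertex 7.0 12.6 8.6
    endloop
  endfacet
  facet normal 0.0000 0.0000 1.0000
    outer loop
      vertex 0.0 0.0 8.6
      vertex 7.0 12.6 8.6
      vertex 0.0 12.6 8.6
    endloop
  endfacet
  facet normal 0.0000 -1.0000 0.0000
    outer loop
      vertex 0.0 0.0 0.0
      vertex 19.5 0.0 0.0
      vertex 19.5 0.0 8.6
    endloop
  endfacet
  facet normal 0.0000 -1.0000 0.0000
    outer loop
      vertex 0.0 0.0 0.0
      vertex 19.5 0.0 8.6
      vertex 0.0 0.0 8.6
    endloop
  endfacet
  facet normal 1.0000 0.0000 0.0000
    outer loop
      vertex 19.5 0.0 0.0
      vertex 19.5 5.1 0.0
      vertex 19.5 5.1 8.6
    endloop
  endfacet
  facet normal 1.0000 0.0000 0.0000
    outer loop
      vertex 19.5 0.0 0.0
      vertex 19.5 5.1 8.6
      vertex 19.5 0.0 8.6
    endloop
  endfacet
  facet normal 0.0000 1.0000 0.0000
    outer loop
      vertex 19.5 5.1 0.0
      vertex 7.0 5.1 0.0
      vertex 7.0 5.1 8.6
    endloop
  endfacet
  facet normal 0.0000 1.0000 0.0000
    outer loop
      vertex 19.5 5.1 0.0
      vertex 7.0 5.1 8.6
      vertex 19.5 5.1 8.6
    endloop
  endfacet
  facet normal 1.0000 0.0000 0.0000
    outer loop
      vertex 7.0 5.1 0.0
      vertex 7.0 12.6 0.0
      vertex 7.0 12.6 8.6
    endloop
  endfacet
  facet normal 1.0000 0.0000 0.0000
    outer loop
      vertex 7.0 5.1 0.0
      vertex 7.0 12.6 8.6
      vertex 7.0 5.1 8.6
    endloop
  endfacet
  facet normal 0.0000 1.0000 0.0000
    outer loop
      vertex 7.0 12.6 0.0
      vertex 0.0 12.6 0.0
      vertex 0.0 12.6 8.6
    endloop
  endfacet
  facet normal 0.0000 1.0000 0.0000
    outer loop
      vertex 7.0 12.6 0.0
      vertex 0.0 12.6 8.6
      vertex 7.0 12.6 8.6
    endloop
  endfacet
  facet normal -1.0000 0.0000 0.0000
    outer loop
      vertex 0.0 12.6 0.0
      vertex 0.0 0.0 0.0
      vertex 0.0 0.0 8.6
    endloop
  endfacet
  facet normal -1.0000 0.0000 0.0000
    outer loop
      vertex 0.0 12.6 0.0
      vertex 0.0 0.0 8.6
      vertex 0.0 12.6 8.6
    endloop
  endfacet
endsolid part

The G0 Z moves step by Δz≈2.1 mm. Every layer's G1 loop is the same polygon, so the solid is a straight extrusion of it from z=0 to z≈8.6. Closing with flat bottom and top caps and triangulating gives 20 facets — an L-shaped prism: outer 19.5 × 12.6 mm, arm thicknesses ≈ 5.1 mm (horizontal) and 7 mm (vertical), extruded 8.6 mm in z.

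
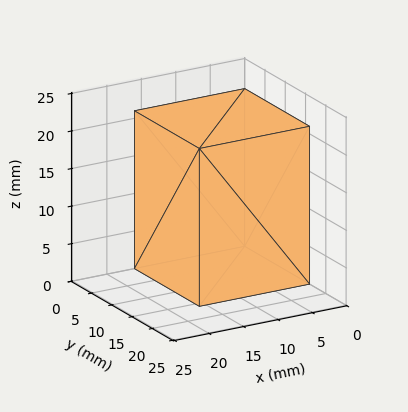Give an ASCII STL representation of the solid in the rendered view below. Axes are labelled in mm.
Reading the render: the shape is a rectangular box, roughly 16 × 16 mm footprint and 21 mm tall (dimensions read to the nearest mm from the axis ticks). For the STL, each face is triangulated and given an outward normal.

solid part
  facet normal 0.0000 0.0000 -1.0000
    outer loop
      vertex 16.00 16.00 0.00
      vertex 16.00 0.00 0.00
      vertex 0.00 0.00 0.00
    endloop
  endfacet
  facet normal 0.0000 0.0000 -1.0000
    outer loop
      vertex 0.00 16.00 0.00
      vertex 16.00 16.00 0.00
      vertex 0.00 0.00 0.00
    endloop
  endfacet
  facet normal 0.0000 0.0000 1.0000
    outer loop
      vertex 0.00 0.00 21.00
      vertex 16.00 0.00 21.00
      vertex 16.00 16.00 21.00
    endloop
  endfacet
  facet normal 0.0000 0.0000 1.0000
    outer loop
      vertex 0.00 0.00 21.00
      vertex 16.00 16.00 21.00
      vertex 0.00 16.00 21.00
    endloop
  endfacet
  facet normal 0.0000 -1.0000 0.0000
    outer loop
      vertex 0.00 0.00 0.00
      vertex 16.00 0.00 0.00
      vertex 16.00 0.00 21.00
    endloop
  endfacet
  facet normal 0.0000 -1.0000 0.0000
    outer loop
      vertex 0.00 0.00 0.00
      vertex 16.00 0.00 21.00
      vertex 0.00 0.00 21.00
    endloop
  endfacet
  facet normal 0.0000 1.0000 0.0000
    outer loop
      vertex 16.00 16.00 21.00
      vertex 16.00 16.00 0.00
      vertex 0.00 16.00 0.00
    endloop
  endfacet
  facet normal 0.0000 1.0000 0.0000
    outer loop
      vertex 0.00 16.00 21.00
      vertex 16.00 16.00 21.00
      vertex 0.00 16.00 0.00
    endloop
  endfacet
  facet normal -1.0000 0.0000 0.0000
    outer loop
      vertex 0.00 16.00 21.00
      vertex 0.00 16.00 0.00
      vertex 0.00 0.00 0.00
    endloop
  endfacet
  facet normal -1.0000 0.0000 0.0000
    outer loop
      vertex 0.00 0.00 21.00
      vertex 0.00 16.00 21.00
      vertex 0.00 0.00 0.00
    endloop
  endfacet
  facet normal 1.0000 0.0000 0.0000
    outer loop
      vertex 16.00 0.00 0.00
      vertex 16.00 16.00 0.00
      vertex 16.00 16.00 21.00
    endloop
  endfacet
  facet normal 1.0000 0.0000 0.0000
    outer loop
      vertex 16.00 0.00 0.00
      vertex 16.00 16.00 21.00
      vertex 16.00 0.00 21.00
    endloop
  endfacet
endsolid part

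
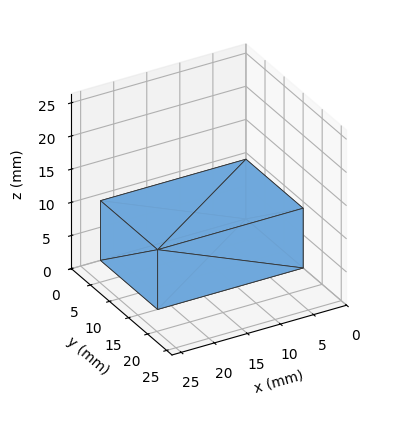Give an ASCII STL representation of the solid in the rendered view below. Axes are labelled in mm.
Reading the render: the shape is a rectangular box, roughly 22 × 15 mm footprint and 9 mm tall (dimensions read to the nearest mm from the axis ticks). For the STL, each face is triangulated and given an outward normal.

solid part
  facet normal 0.0000 0.0000 -1.0000
    outer loop
      vertex 22.00 15.00 0.00
      vertex 22.00 0.00 0.00
      vertex 0.00 0.00 0.00
    endloop
  endfacet
  facet normal 0.0000 0.0000 -1.0000
    outer loop
      vertex 0.00 15.00 0.00
      vertex 22.00 15.00 0.00
      vertex 0.00 0.00 0.00
    endloop
  endfacet
  facet normal 0.0000 0.0000 1.0000
    outer loop
      vertex 0.00 0.00 9.00
      vertex 22.00 0.00 9.00
      vertex 22.00 15.00 9.00
    endloop
  endfacet
  facet normal 0.0000 0.0000 1.0000
    outer loop
      vertex 0.00 0.00 9.00
      vertex 22.00 15.00 9.00
      vertex 0.00 15.00 9.00
    endloop
  endfacet
  facet normal 0.0000 -1.0000 0.0000
    outer loop
      vertex 0.00 0.00 0.00
      vertex 22.00 0.00 0.00
      vertex 22.00 0.00 9.00
    endloop
  endfacet
  facet normal 0.0000 -1.0000 0.0000
    outer loop
      vertex 0.00 0.00 0.00
      vertex 22.00 0.00 9.00
      vertex 0.00 0.00 9.00
    endloop
  endfacet
  facet normal 0.0000 1.0000 0.0000
    outer loop
      vertex 22.00 15.00 9.00
      vertex 22.00 15.00 0.00
      vertex 0.00 15.00 0.00
    endloop
  endfacet
  facet normal 0.0000 1.0000 0.0000
    outer loop
      vertex 0.00 15.00 9.00
      vertex 22.00 15.00 9.00
      vertex 0.00 15.00 0.00
    endloop
  endfacet
  facet normal -1.0000 0.0000 0.0000
    outer loop
      vertex 0.00 15.00 9.00
      vertex 0.00 15.00 0.00
      vertex 0.00 0.00 0.00
    endloop
  endfacet
  facet normal -1.0000 0.0000 0.0000
    outer loop
      vertex 0.00 0.00 9.00
      vertex 0.00 15.00 9.00
      vertex 0.00 0.00 0.00
    endloop
  endfacet
  facet normal 1.0000 0.0000 0.0000
    outer loop
      vertex 22.00 0.00 0.00
      vertex 22.00 15.00 0.00
      vertex 22.00 15.00 9.00
    endloop
  endfacet
  facet normal 1.0000 0.0000 0.0000
    outer loop
      vertex 22.00 0.00 0.00
      vertex 22.00 15.00 9.00
      vertex 22.00 0.00 9.00
    endloop
  endfacet
endsolid part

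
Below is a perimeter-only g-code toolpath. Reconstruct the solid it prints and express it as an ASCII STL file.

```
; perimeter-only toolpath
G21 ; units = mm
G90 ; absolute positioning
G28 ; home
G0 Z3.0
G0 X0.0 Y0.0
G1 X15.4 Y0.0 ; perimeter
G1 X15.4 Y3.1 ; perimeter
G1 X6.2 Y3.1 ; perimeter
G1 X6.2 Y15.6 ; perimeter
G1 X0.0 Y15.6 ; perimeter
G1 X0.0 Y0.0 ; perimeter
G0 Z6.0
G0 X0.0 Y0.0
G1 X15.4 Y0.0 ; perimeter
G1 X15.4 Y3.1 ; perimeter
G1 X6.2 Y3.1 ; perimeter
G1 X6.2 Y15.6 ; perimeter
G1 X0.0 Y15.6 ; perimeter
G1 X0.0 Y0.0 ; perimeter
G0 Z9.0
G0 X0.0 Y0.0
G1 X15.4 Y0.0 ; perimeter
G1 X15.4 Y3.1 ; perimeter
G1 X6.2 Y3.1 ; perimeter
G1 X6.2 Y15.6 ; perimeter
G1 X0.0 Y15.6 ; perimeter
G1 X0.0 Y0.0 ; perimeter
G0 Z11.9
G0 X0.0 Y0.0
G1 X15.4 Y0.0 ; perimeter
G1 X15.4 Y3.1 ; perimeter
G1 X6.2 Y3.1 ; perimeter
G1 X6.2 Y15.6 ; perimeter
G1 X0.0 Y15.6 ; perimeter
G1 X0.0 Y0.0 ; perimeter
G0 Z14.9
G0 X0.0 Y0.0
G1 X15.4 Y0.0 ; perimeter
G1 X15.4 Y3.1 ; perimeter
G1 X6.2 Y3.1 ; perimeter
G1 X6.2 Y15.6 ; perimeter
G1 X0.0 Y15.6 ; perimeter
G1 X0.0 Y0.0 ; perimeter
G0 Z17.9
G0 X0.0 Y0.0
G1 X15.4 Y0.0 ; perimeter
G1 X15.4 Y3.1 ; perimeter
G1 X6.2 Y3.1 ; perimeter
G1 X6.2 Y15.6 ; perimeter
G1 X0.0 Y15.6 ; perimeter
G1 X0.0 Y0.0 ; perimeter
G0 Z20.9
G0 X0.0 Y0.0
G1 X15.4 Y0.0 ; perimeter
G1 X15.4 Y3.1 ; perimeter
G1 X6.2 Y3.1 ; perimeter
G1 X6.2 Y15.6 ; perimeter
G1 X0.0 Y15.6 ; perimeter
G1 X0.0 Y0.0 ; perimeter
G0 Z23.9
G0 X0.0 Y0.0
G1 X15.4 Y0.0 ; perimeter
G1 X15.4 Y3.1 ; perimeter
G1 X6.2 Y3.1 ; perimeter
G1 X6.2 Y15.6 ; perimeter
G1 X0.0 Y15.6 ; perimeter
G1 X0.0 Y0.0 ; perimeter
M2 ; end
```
solid part
  facet normal 0.0000 0.0000 -1.0000
    outer loop
      vertex 15.4 3.1 0.0
      vertex 15.4 0.0 0.0
      vertex 0.0 0.0 0.0
    endloop
  endfacet
  facet normal 0.0000 0.0000 -1.0000
    outer loop
      vertex 6.2 3.1 0.0
      vertex 15.4 3.1 0.0
      vertex 0.0 0.0 0.0
    endloop
  endfacet
  facet normal 0.0000 0.0000 -1.0000
    outer loop
      vertex 6.2 15.6 0.0
      vertex 6.2 3.1 0.0
      vertex 0.0 0.0 0.0
    endloop
  endfacet
  facet normal 0.0000 0.0000 -1.0000
    outer loop
      vertex 0.0 15.6 0.0
      vertex 6.2 15.6 0.0
      vertex 0.0 0.0 0.0
    endloop
  endfacet
  facet normal 0.0000 0.0000 1.0000
    outer loop
      vertex 0.0 0.0 23.9
      vertex 15.4 0.0 23.9
      vertex 15.4 3.1 23.9
    endloop
  endfacet
  facet normal 0.0000 0.0000 1.0000
    outer loop
      vertex 0.0 0.0 23.9
      vertex 15.4 3.1 23.9
      vertex 6.2 3.1 23.9
    endloop
  endfacet
  facet normal 0.0000 0.0000 1.0000
    outer loop
      vertex 0.0 0.0 23.9
      vertex 6.2 3.1 23.9
      vertex 6.2 15.6 23.9
    endloop
  endfacet
  facet normal 0.0000 0.0000 1.0000
    outer loop
      vertex 0.0 0.0 23.9
      vertex 6.2 15.6 23.9
      vertex 0.0 15.6 23.9
    endloop
  endfacet
  facet normal 0.0000 -1.0000 0.0000
    outer loop
      vertex 0.0 0.0 0.0
      vertex 15.4 0.0 0.0
      vertex 15.4 0.0 23.9
    endloop
  endfacet
  facet normal 0.0000 -1.0000 0.0000
    outer loop
      vertex 0.0 0.0 0.0
      vertex 15.4 0.0 23.9
      vertex 0.0 0.0 23.9
    endloop
  endfacet
  facet normal 1.0000 0.0000 0.0000
    outer loop
      vertex 15.4 0.0 0.0
      vertex 15.4 3.1 0.0
      vertex 15.4 3.1 23.9
    endloop
  endfacet
  facet normal 1.0000 0.0000 0.0000
    outer loop
      vertex 15.4 0.0 0.0
      vertex 15.4 3.1 23.9
      vertex 15.4 0.0 23.9
    endloop
  endfacet
  facet normal 0.0000 1.0000 0.0000
    outer loop
      vertex 15.4 3.1 0.0
      vertex 6.2 3.1 0.0
      vertex 6.2 3.1 23.9
    endloop
  endfacet
  facet normal 0.0000 1.0000 0.0000
    outer loop
      vertex 15.4 3.1 0.0
      vertex 6.2 3.1 23.9
      vertex 15.4 3.1 23.9
    endloop
  endfacet
  facet normal 1.0000 0.0000 0.0000
    outer loop
      vertex 6.2 3.1 0.0
      vertex 6.2 15.6 0.0
      vertex 6.2 15.6 23.9
    endloop
  endfacet
  facet normal 1.0000 0.0000 0.0000
    outer loop
      vertex 6.2 3.1 0.0
      vertex 6.2 15.6 23.9
      vertex 6.2 3.1 23.9
    endloop
  endfacet
  facet normal 0.0000 1.0000 0.0000
    outer loop
      vertex 6.2 15.6 0.0
      vertex 0.0 15.6 0.0
      vertex 0.0 15.6 23.9
    endloop
  endfacet
  facet normal 0.0000 1.0000 0.0000
    outer loop
      vertex 6.2 15.6 0.0
      vertex 0.0 15.6 23.9
      vertex 6.2 15.6 23.9
    endloop
  endfacet
  facet normal -1.0000 0.0000 0.0000
    outer loop
      vertex 0.0 15.6 0.0
      vertex 0.0 0.0 0.0
      vertex 0.0 0.0 23.9
    endloop
  endfacet
  facet normal -1.0000 0.0000 0.0000
    outer loop
      vertex 0.0 15.6 0.0
      vertex 0.0 0.0 23.9
      vertex 0.0 15.6 23.9
    endloop
  endfacet
endsolid part

The G0 Z moves step by Δz≈3.0 mm. Every layer's G1 loop is the same polygon, so the solid is a straight extrusion of it from z=0 to z≈23.9. Closing with flat bottom and top caps and triangulating gives 20 facets — an L-shaped prism: outer 15.4 × 15.6 mm, arm thicknesses ≈ 3.1 mm (horizontal) and 6.2 mm (vertical), extruded 23.9 mm in z.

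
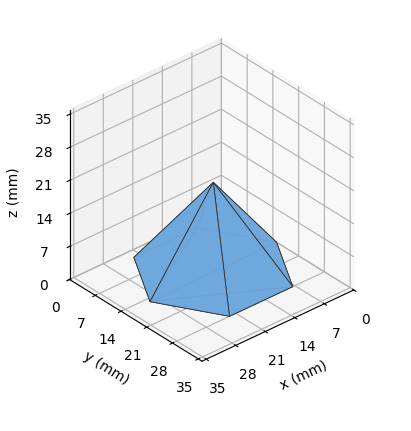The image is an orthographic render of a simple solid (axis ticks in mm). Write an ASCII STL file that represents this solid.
Reading the render: the shape is a regular 6-sided pyramid, base circumscribed radius ≈ 15 mm, apex at z ≈ 19 mm (dimensions read to the nearest mm from the axis ticks). For the STL, each face is triangulated and given an outward normal.

solid part
  facet normal 0.0000 0.0000 -1.0000
    outer loop
      vertex 7.500 27.990 0.000
      vertex 22.500 27.990 0.000
      vertex 30.000 15.000 0.000
    endloop
  endfacet
  facet normal 0.0000 0.0000 -1.0000
    outer loop
      vertex 0.000 15.000 0.000
      vertex 7.500 27.990 0.000
      vertex 30.000 15.000 0.000
    endloop
  endfacet
  facet normal 0.0000 0.0000 -1.0000
    outer loop
      vertex 7.500 2.010 0.000
      vertex 0.000 15.000 0.000
      vertex 30.000 15.000 0.000
    endloop
  endfacet
  facet normal 0.0000 0.0000 -1.0000
    outer loop
      vertex 22.500 2.010 0.000
      vertex 7.500 2.010 0.000
      vertex 30.000 15.000 0.000
    endloop
  endfacet
  facet normal 0.7149 0.4128 0.5644
    outer loop
      vertex 30.000 15.000 0.000
      vertex 22.500 27.990 0.000
      vertex 15.000 15.000 19.000
    endloop
  endfacet
  facet normal 0.0000 0.8255 0.5644
    outer loop
      vertex 22.500 27.990 0.000
      vertex 7.500 27.990 0.000
      vertex 15.000 15.000 19.000
    endloop
  endfacet
  facet normal -0.7149 0.4128 0.5644
    outer loop
      vertex 7.500 27.990 0.000
      vertex 0.000 15.000 0.000
      vertex 15.000 15.000 19.000
    endloop
  endfacet
  facet normal -0.7149 -0.4128 0.5644
    outer loop
      vertex 0.000 15.000 0.000
      vertex 7.500 2.010 0.000
      vertex 15.000 15.000 19.000
    endloop
  endfacet
  facet normal 0.0000 -0.8255 0.5644
    outer loop
      vertex 7.500 2.010 0.000
      vertex 22.500 2.010 0.000
      vertex 15.000 15.000 19.000
    endloop
  endfacet
  facet normal 0.7149 -0.4128 0.5644
    outer loop
      vertex 22.500 2.010 0.000
      vertex 30.000 15.000 0.000
      vertex 15.000 15.000 19.000
    endloop
  endfacet
endsolid part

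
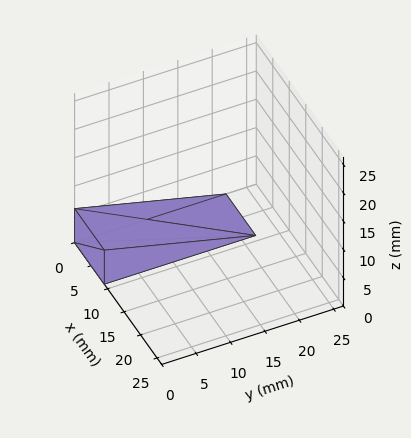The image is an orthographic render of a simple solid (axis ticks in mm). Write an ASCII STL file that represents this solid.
Reading the render: the shape is a wedge (ramp): 9 × 22 mm base, rising to 6 mm along the y=0 edge and sloping linearly to z=0 at y=22 (dimensions read to the nearest mm from the axis ticks). For the STL, each face is triangulated and given an outward normal.

solid part
  facet normal 0.0000 0.0000 -1.0000
    outer loop
      vertex 9.000 22.000 0.000
      vertex 9.000 0.000 0.000
      vertex 0.000 0.000 0.000
    endloop
  endfacet
  facet normal 0.0000 0.0000 -1.0000
    outer loop
      vertex 0.000 22.000 0.000
      vertex 9.000 22.000 0.000
      vertex 0.000 0.000 0.000
    endloop
  endfacet
  facet normal 0.0000 -1.0000 0.0000
    outer loop
      vertex 0.000 0.000 0.000
      vertex 9.000 0.000 0.000
      vertex 9.000 0.000 6.000
    endloop
  endfacet
  facet normal 0.0000 -1.0000 0.0000
    outer loop
      vertex 0.000 0.000 0.000
      vertex 9.000 0.000 6.000
      vertex 0.000 0.000 6.000
    endloop
  endfacet
  facet normal 0.0000 0.2631 0.9648
    outer loop
      vertex 0.000 0.000 6.000
      vertex 9.000 0.000 6.000
      vertex 9.000 22.000 0.000
    endloop
  endfacet
  facet normal 0.0000 0.2631 0.9648
    outer loop
      vertex 0.000 0.000 6.000
      vertex 9.000 22.000 0.000
      vertex 0.000 22.000 0.000
    endloop
  endfacet
  facet normal -1.0000 0.0000 0.0000
    outer loop
      vertex 0.000 0.000 6.000
      vertex 0.000 22.000 0.000
      vertex 0.000 0.000 0.000
    endloop
  endfacet
  facet normal 1.0000 0.0000 0.0000
    outer loop
      vertex 9.000 0.000 0.000
      vertex 9.000 22.000 0.000
      vertex 9.000 0.000 6.000
    endloop
  endfacet
endsolid part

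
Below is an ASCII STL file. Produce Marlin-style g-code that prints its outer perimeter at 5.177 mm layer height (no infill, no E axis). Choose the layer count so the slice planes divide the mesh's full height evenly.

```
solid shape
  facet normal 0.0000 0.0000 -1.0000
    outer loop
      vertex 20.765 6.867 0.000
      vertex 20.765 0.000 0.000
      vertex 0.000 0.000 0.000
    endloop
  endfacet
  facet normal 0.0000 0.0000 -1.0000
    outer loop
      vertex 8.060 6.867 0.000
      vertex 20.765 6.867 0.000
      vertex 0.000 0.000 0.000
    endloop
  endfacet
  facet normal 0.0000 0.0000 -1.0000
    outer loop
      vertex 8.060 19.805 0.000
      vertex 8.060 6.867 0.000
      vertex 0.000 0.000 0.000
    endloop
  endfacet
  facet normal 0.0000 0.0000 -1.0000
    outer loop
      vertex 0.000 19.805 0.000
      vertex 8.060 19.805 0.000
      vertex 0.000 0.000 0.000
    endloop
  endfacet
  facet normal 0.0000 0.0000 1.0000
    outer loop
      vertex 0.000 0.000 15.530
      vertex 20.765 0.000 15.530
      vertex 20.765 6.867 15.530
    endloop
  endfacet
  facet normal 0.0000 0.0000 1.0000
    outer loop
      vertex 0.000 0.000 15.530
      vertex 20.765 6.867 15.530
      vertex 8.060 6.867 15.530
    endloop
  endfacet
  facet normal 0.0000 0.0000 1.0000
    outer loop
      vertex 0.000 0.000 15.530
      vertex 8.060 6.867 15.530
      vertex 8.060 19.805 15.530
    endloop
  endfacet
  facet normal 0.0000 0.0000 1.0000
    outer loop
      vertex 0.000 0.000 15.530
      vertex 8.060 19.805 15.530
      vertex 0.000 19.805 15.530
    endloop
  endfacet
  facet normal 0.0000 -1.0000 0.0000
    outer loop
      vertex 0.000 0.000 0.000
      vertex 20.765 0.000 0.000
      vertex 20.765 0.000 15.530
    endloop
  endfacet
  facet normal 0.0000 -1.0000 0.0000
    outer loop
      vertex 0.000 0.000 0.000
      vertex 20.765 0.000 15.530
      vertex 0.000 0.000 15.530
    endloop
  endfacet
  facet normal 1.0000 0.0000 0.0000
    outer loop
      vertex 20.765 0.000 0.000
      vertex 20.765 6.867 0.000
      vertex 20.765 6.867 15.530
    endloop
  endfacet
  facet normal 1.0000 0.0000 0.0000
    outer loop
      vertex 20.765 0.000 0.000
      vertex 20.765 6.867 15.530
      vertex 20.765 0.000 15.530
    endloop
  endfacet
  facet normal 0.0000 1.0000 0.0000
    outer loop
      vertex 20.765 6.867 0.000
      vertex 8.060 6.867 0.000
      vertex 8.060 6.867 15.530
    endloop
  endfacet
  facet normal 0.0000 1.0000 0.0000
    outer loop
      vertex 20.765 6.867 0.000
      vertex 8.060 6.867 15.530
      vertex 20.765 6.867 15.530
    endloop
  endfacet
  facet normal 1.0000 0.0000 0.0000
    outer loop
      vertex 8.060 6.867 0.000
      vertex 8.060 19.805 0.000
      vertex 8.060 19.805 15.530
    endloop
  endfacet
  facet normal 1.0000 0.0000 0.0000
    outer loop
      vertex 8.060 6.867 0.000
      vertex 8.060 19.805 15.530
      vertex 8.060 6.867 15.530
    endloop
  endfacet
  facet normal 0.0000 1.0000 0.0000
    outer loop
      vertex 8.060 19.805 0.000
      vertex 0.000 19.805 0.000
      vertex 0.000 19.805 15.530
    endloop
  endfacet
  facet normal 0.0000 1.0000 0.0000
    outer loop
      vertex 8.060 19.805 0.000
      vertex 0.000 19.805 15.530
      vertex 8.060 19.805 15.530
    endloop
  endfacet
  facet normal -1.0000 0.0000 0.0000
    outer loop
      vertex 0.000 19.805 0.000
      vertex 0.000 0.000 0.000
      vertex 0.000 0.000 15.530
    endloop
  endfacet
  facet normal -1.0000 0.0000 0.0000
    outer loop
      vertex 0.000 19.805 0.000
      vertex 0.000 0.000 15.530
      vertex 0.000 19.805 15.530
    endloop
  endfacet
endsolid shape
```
; perimeter-only toolpath
G21 ; units = mm
G90 ; absolute positioning
G28 ; home
; layer 1
G0 Z5.177
G0 X0.000 Y0.000
G1 X20.765 Y0.000
G1 X20.765 Y6.867
G1 X8.060 Y6.867
G1 X8.060 Y19.805
G1 X0.000 Y19.805
G1 X0.000 Y0.000
; layer 2
G0 Z10.353
G0 X0.000 Y0.000
G1 X20.765 Y0.000
G1 X20.765 Y6.867
G1 X8.060 Y6.867
G1 X8.060 Y19.805
G1 X0.000 Y19.805
G1 X0.000 Y0.000
; layer 3
G0 Z15.530
G0 X0.000 Y0.000
G1 X20.765 Y0.000
G1 X20.765 Y6.867
G1 X8.060 Y6.867
G1 X8.060 Y19.805
G1 X0.000 Y19.805
G1 X0.000 Y0.000
M2 ; end

The solid is an L-shaped prism: outer 20.8 × 19.8 mm, arm thicknesses ≈ 6.87 mm (horizontal) and 8.06 mm (vertical), extruded 15.5 mm in z. Slicing at Δz = 5.177 mm — 3 equal slices spanning the solid's height, so layer i sits at z = i·h/3 — gives 3 non-empty perimeters. Each is a 6-segment closed polygon; G0 lifts to the layer z and rapids to the start vertex, then G1 traces the edges.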